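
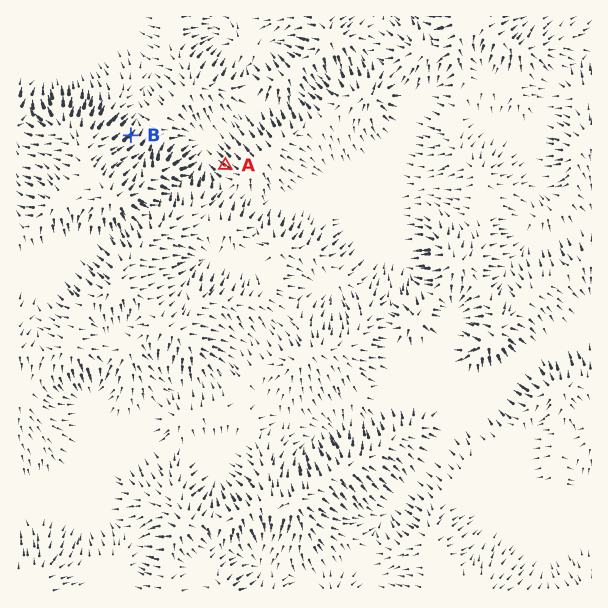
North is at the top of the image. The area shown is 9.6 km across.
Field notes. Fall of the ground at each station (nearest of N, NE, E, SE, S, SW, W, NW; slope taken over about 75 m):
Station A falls NW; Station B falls NE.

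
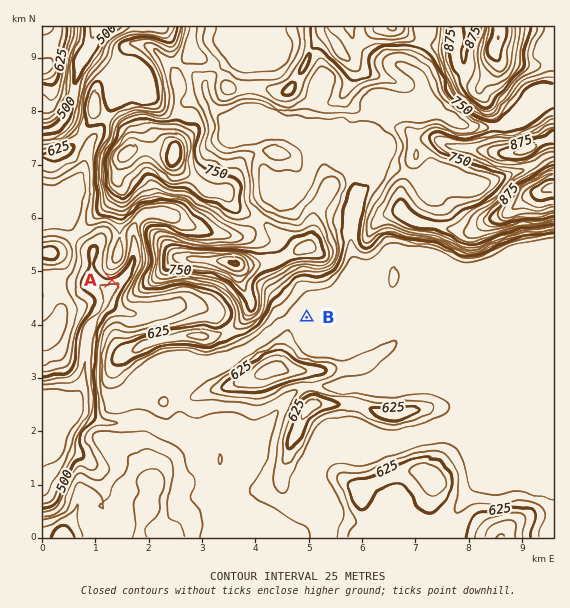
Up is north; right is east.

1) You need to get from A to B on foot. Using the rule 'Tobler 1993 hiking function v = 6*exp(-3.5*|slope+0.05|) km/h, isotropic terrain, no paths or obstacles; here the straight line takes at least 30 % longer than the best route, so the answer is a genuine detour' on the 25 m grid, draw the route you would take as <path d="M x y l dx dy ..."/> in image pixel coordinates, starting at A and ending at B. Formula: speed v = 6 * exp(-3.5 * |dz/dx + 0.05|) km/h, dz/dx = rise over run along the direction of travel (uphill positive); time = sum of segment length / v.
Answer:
<path d="M112 280l7 0 2 1 3 4 0 8 1 3 2 1 8 4 33 0 64 32 15 0 29-14 27 0 2-2 2 0"/>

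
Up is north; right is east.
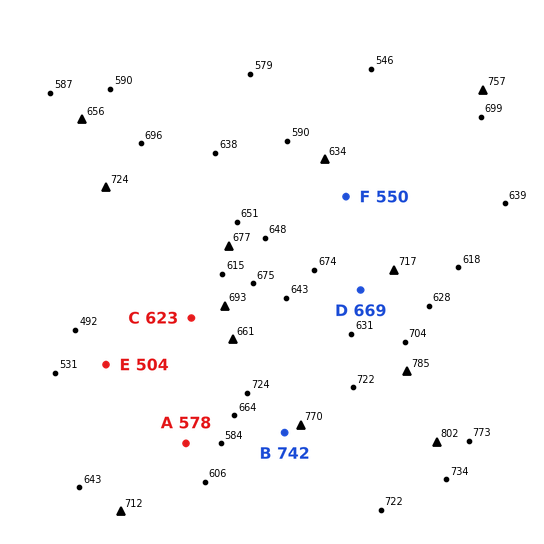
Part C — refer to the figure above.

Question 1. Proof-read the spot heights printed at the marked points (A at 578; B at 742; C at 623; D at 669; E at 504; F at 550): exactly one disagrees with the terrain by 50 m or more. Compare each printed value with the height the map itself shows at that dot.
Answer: F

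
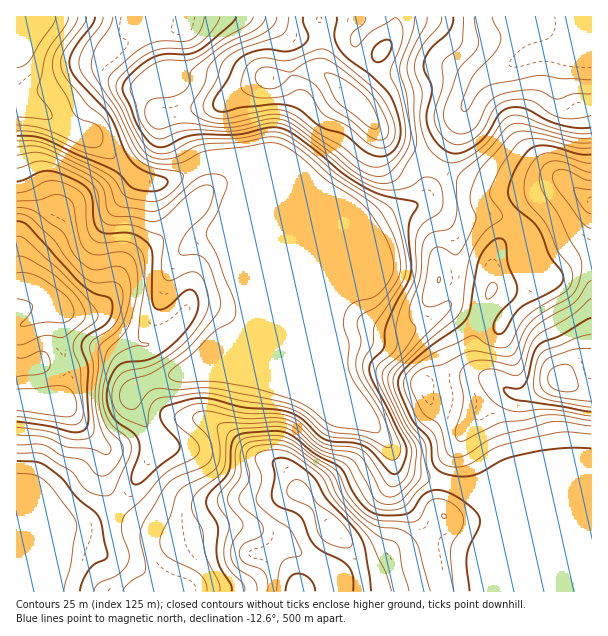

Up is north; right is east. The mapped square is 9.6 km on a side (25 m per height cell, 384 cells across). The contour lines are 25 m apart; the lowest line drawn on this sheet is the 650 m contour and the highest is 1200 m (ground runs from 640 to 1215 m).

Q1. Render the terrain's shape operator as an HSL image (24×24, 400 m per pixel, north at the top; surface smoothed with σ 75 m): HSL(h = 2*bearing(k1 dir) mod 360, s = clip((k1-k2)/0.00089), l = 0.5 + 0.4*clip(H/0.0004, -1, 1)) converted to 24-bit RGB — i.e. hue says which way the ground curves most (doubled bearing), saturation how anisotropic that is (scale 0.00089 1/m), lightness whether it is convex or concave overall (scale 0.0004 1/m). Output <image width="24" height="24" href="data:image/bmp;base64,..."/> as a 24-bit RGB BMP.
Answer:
<image width="24" height="24" href="data:image/bmp;base64,Qk32BgAAAAAAADYAAAAoAAAAGAAAABgAAAABABgAAAAAAMAGAAATCwAAEwsAAAAAAAAAAAAAfINyWmyCWZGdgLikt3K1o1Jjg21TV0NVdDwre5MfMI9SxeO2wzqsTjRmx+CIbZidcV2Hm5J3bWqLXlV+f3+Af3+Af3+AgH9/hpWSYWiBXot7iW9OZFdDqXZtkIqeSk+mS0vO4OTrYajImIo2jRknXMFReeeSklatbF6Onox0gGRcV2Z3f4B/f3+Af3+AgH9/j3p4cW1/Xnh4g15tbpanj5+koH+TalR2MntBt6smlVkvbTtgl8jA0frpW4v0i2rkykDdw1ltdrWPUGiSc4OCfYB9f3+AgH9/hHl3fVR0hkpKWK1MOrWViGaioXGZj17Dl23NnIXMrXrDZa20j/+sduhvNB8+GxlD0R+h3ezetm3QkUWXh3SKg3yFf3+AgH9/cWFJZjpIg6N2wcyJGYpHLWd+nKS4WIm7dD/G10VSq5BZv+TE0/LguEKwgFB7CBoyhTgnxnAAZkMKWYJEcIBsf4B8f4B/gIB/XnJCcYlRTZo7tdOCgc/GC1pecoE7WEUuMxcy5+/B0+/4z/znUpbn/Un/xbDfFwAzZRNA76Wh1c6mUIRdVG5GZnpJcXpPe3hQeVdBVnI8iel1b//NnHHecgiEhEs4RY9FH//cpf/an8uv6+ClLBs0RT0WhQYAMwAlyr0WMfEw4bm2vXWzjF6GZ4FTbm5Jclksrbb3z9740vnXIJ1sGA4lfibPuNT11OH3mOroRn1aarNB6l8YNAARZEIsLgUhWRhf3fbVdNmxnGVrwFqNw2akyzmKcyIko9NNZ2bDw3KU+tGjfCw8DxkkDosCHXkPcI0eg1QeZUocVTwMYDATgWZme0B/XgaCktH03fLZaGWydlqSeX7DlcLu0D7/2NnzkcP5Y30kgH0/3/Cq4BW4Vx2T2cxXKGIPDkoMfXlMgHlpgH58gH9/f3+ALSGAcdTsIPDe5KKr3n/QeZzIoOHUXRKMbEfS597StlPEvpJ3W6M70a8NeEIkHKiRdXXZ8brnO6GOKmVEZ4Vsf3+Af3+Af36ARDZyRpU+kJE5DW0Kzo5YvnhhgZAnEgwnitmDmZNfvW96oG2pqpbE0dvvxK3ycr/MF1dox3Gs5K7NRYXJQ3Sif3+Af3+AfX2AO3Gqc6zMikrN33Z2D2QLlUQu5JRiEFdJN7twtYG0wnRveKS0nubGdKnOrDLG67S6HlJ8P2uR4Mi2YW6lZj1/f3+AgH9/f3+AVYlnMm4uH0Vf4HOe7birGExw5s2zc7W+GWRCNEch46RGjsiPkcJ4ZjZiXUl+36+inE+yH1pezrqDhT6NeGV/f3+AgH9/gH9/gH9/fH9/DRUmh4g79fbMGh6E2dedrZZXb0B3Wig7bususdCIplReeYBFLYeXxqeq2mbRoTqbXpwxfDpzf36AgH9/gH9/gH9/gH9/f2l/MxlTadeWzt+jKyp1zLyWx2qZTSJhnrqCo7Bn26SmhzNe0btzE2NJSpdLgzyi+HrX1Ih2LHh0fX6AgH9/gH9/gH9/gHp8YCJKP6hYNtZYnGVKk0lSaowznyQedTqGaLBhwXZXnTZIw5LA2OLng2zPI3NzUzUrLHtz+dLcjlDTXHGCgH9/gH9/gFtiPAYLcz4QR/EVJaY7OWFTdpuHmH2xhna4mIi0ileqtvPvX4qaquG5mbzM2i/ETQAqUR4AFkoAIIUA0jkifl2HgH9+eUhXOgMXtzx70+/gj+mKKIKVSrnVWIjeq4K+a2ydh4S91fbxQnXUqNPioNVyNQoIMQIRegJT893LpdGYSkEYMS8CKjsAJCoJLAcOorA+eOi4xX5b5/jTBszfK9G1HT9cvUe5woyql+fPpt/RUzLDdF4LOQcAhxkbIRIngT6Q4vPYyY3oz1L/3cvtqJXVLDF2IJDFvfHng0GQzfvY2fLhSUqgLUI3GicsK1hRw+eocdY/SDAWNigOhkZWgVF6iz9WWyKTl+3UkOeFWkqlSDnb9dbz3n/xtJbmNt3sUEKKxPPv0PvnwlaFwUeyg1CbIU1aHqN4kstfwlJIbTx6e5WmY0ybvDDBl4DFa+/nYNHl7cbkdnjMLkrBsoFitInT29zwl1z+odjyvPrXhw0xyqoSWnU8qEWFa0SCLXU8SnEvkYdEgntZdntTPVxvRnXEuaXQzZiSH24wNrIaidA8MiSLrZLTo67QwnRvaTBL3tZMgFAhhx+R99nUfEZzNlZOfa6MWYavWoKGa35dfoRjenxrYn98JlREYG4y1WM3vH16batOWXcvIEAnVH0aXV4YkkEbp0RPu8VyqFJyN4Z117FS23jLcn/MZrurUFGCg2eQf3+QfYiKdniB"/>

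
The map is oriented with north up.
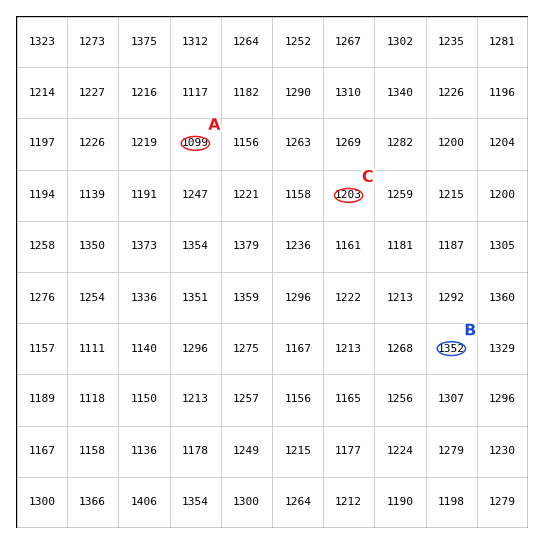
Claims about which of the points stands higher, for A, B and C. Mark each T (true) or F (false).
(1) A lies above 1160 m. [F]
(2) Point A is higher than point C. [F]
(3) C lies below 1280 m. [T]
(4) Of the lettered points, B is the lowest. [F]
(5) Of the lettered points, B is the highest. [T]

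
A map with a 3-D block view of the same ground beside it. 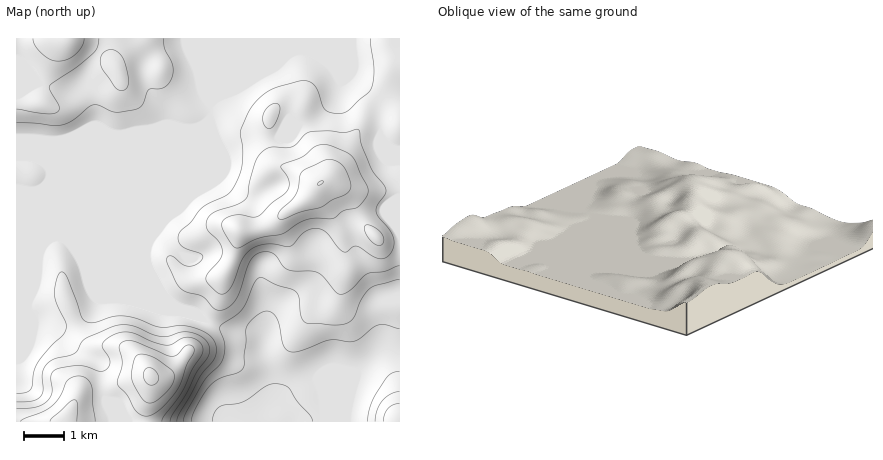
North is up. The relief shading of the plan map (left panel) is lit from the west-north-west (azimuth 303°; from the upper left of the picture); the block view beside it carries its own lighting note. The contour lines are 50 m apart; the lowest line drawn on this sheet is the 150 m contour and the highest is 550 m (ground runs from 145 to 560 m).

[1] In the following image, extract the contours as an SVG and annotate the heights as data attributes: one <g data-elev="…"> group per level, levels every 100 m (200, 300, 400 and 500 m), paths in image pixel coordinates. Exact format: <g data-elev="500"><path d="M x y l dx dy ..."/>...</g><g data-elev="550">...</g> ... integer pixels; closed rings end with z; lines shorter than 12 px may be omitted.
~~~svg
<g data-elev="200"><path d="M191 422l5-16 14-21 10-6 18-6 5-5 1-4 2-36 6-9 10-7 8-1 6 5 3 8 4 22 3 4 6 2 10-1 28-11 24 1 6-3 14-11 6-2 6 0 14 4"/><path d="M400 371l-6 1-6 4-10 15-8 15-2 16"/></g><g data-elev="300"><path d="M177 422l2-8 21-38 15-18 1-10-3-10-9-6-12-5-12-2-20 2-22-8-12-3-12 0-20 7-8-1-4-5-14-39-6-6-2 1-2 4-4 17 3 10 9 18 0 8-28 32-4 10-3 18-5 3-10 0"/><path d="M400 403l-6 2-6 3-3 6-2 8"/><path d="M16 123l38 3 8-1 10-5 16-13 6-2 22 7 22-4 5-4 5-14 16-3 5-3 3-6 1-12-8-16-1-12"/><path d="M370 38l4 30-2 18-4 6-22 20-10 2-10-4-3-4-7-19-4-4-6-2-8 0-24 7-10 6-8 8-7 10-8 18 2 18-1 16-2 11-6 13-8 7-24 13-11 14-9 8-3 4-1 6 3 6 5 3 14 5 3 2-1 4-6 4-6 2-7-2-11-8-4 1-1 3 9 22 4 6 6 4 16 4 12 12 6 2 8-2 7-8 5-8 10-30 5-6 7-4 6 0 6 2 9 12 5 4 24 1 6 2 6 5 12 14 4 2 10-4 18-16 17-3 15-5"/></g><g data-elev="400"><path d="M162 422l2-6 18-24 10-22 10-16 1-6-1-4-8-6-10 0-12 6-6 1-14-3-20-9-8-1-8 2-10 6-4 4 1 4 7 12-1 6-3 4-6 1-14-4-8-1-22 3-5 5 1 18-4 9-12 6-20 2"/><path d="M235 248l5 0 20-10 22-4 24-14 8-2 19 0 11-7 14-4 9-11 1-6-14-32-10-7-14-6-8 0-8 2-12 10-20 7-1 4 6 8 2 6-1 6-3 6-13 8-14 14-6 1-16-2-9 3-5 4 0 4 1 4z"/><path d="M378 246l4-1 1-3-1-8-8-7-8-2-2 5 3 6 6 6z"/><path d="M33 38l2 8 7 8 8 6 8 1 10-2 8-5 6-8 2-8"/></g><g data-elev="500"><path d="M77 422l1-18-2-3-2-1-6 3-17 15-1 4"/><path d="M147 402l7 0 12-9 6-9 2-8-3-6-15-11-8-4-8-1-4 2-2 4-2 18 8 17z"/><path d="M317 184l3 1 4-4-4 0z"/></g>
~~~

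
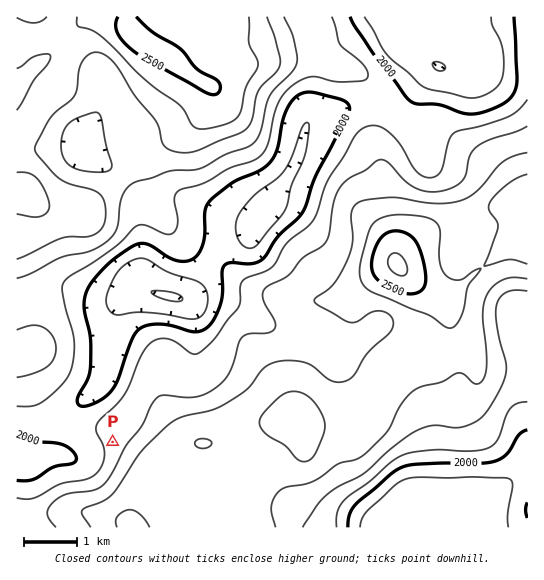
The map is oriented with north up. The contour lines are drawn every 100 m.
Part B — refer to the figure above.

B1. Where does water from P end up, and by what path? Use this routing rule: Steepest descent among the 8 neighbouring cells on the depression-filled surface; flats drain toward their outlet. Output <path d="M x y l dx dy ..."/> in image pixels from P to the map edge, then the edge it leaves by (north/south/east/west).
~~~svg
<path d="M113 442l-10 0-12 12-2 1-72 0"/>
exit: west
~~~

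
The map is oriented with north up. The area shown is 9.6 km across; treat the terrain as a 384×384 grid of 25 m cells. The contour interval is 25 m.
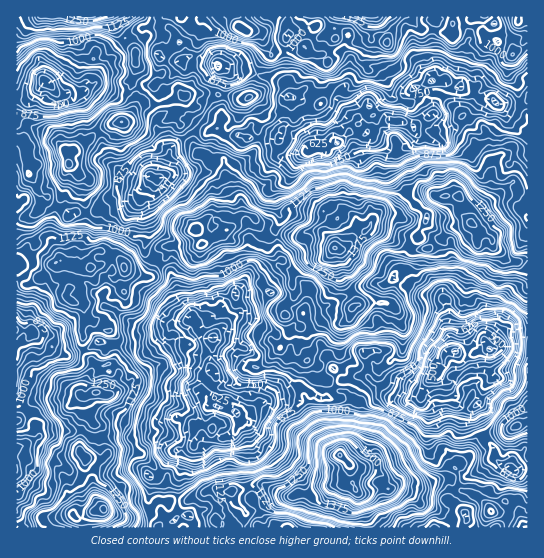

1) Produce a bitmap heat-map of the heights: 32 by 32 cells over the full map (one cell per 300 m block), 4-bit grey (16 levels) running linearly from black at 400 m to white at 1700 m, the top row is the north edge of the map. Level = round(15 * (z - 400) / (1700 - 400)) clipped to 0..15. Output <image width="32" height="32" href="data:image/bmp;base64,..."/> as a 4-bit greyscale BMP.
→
<image width="32" height="32" href="data:image/bmp;base64,Qk12AgAAAAAAAHYAAAAoAAAAIAAAACAAAAABAAQAAAAAAAACAAATCwAAEwsAABAAAAAAAAAAAAAAABEREQAiIiIAMzMzAERERABVVVUAZmZmAHd3dwCIiIgAmZmZAKqqqgC7u7sAzMzMAN3d3QDu7u4A////AJqru6l3d4iIeJmqqYh3eIiJq7yod3eIiKq7zLuph3iIeJqqmGZniImrve7MuYd3d2eZqYdmVmd4ib3u3KiHdlVnmqqHZERVVXit7cuXd3ZWZ4mZh2VDM0VorNy5dmZmdneJmYdlQzM0Z4mZh2RFVXh3mqmXZUMyM0VmZmUzMzRneJqqmHVDM0RFVmZUMiIzRXeJmZh2QzRVVmZVVUISIjVmd5mHZkM1VmZmZVVTEREkVmiIh2VENFZ3dnZWZCERJFZ4mYdUQzRWd3iId3UzIiRniZiIZUREVod4mYh2RERFiJmYmHZVVFZ4iJmIdUVVZ4mZmZmHd2ZneImph3ZmZ4iJmZmZiIiHd4mruod4d4mZiJmZmIiamYiJrMuZiZmqmHiIh3d4mqmZmru7upiaqph3dnZlZ5mZmYmru7qYmqqHdmd2VEV4iId4mqqpiaqph2Z4h1REV3h2ZniYd4mqmHdmeIdlRFZ3ZlRVZWZniHd3ZoiHdlVndmVDMzREVVZndmaIiIdmZmVVRDMzNENFZmZmZniYd3ZWZVVEMzMzRVVVVERWeHd3ZnZVVUREREVURVM0RXd3d2Z2VVVVVURERFVURVZ4dmZVVmZnZmZURFVmZVZmeHZmVWd3d3d3ZVZmd4d3d3d2Z2eId3d3iHZnd3iJmZmHdnd4iHd3iJh3d3d4"/>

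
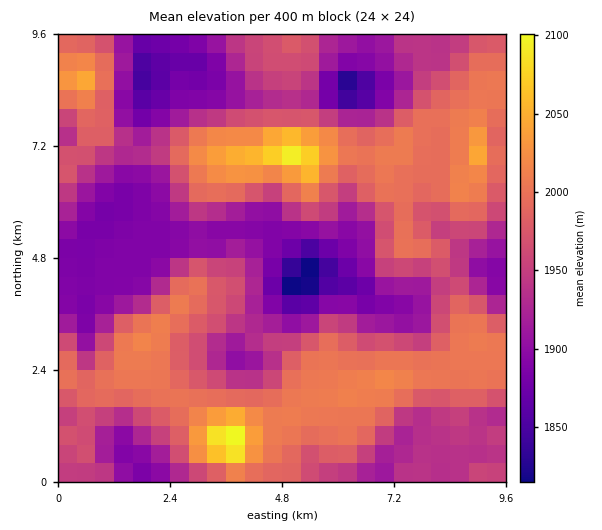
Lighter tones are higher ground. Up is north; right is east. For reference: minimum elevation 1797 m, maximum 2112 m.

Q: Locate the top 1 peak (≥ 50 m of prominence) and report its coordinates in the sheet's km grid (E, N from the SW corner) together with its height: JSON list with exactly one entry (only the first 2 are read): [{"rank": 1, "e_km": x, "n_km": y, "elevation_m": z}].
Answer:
[{"rank": 1, "e_km": 3.74, "n_km": 0.89, "elevation_m": 2112}]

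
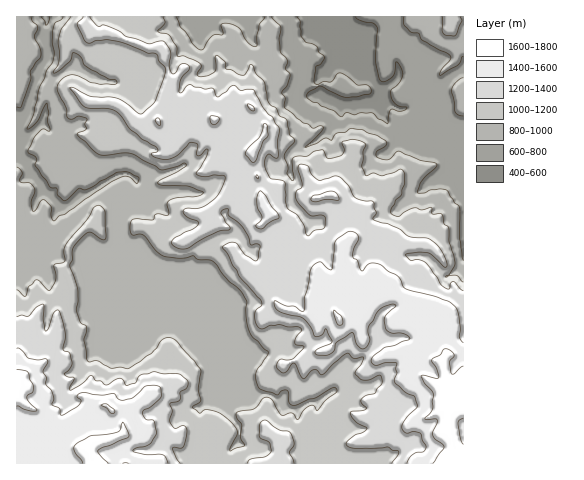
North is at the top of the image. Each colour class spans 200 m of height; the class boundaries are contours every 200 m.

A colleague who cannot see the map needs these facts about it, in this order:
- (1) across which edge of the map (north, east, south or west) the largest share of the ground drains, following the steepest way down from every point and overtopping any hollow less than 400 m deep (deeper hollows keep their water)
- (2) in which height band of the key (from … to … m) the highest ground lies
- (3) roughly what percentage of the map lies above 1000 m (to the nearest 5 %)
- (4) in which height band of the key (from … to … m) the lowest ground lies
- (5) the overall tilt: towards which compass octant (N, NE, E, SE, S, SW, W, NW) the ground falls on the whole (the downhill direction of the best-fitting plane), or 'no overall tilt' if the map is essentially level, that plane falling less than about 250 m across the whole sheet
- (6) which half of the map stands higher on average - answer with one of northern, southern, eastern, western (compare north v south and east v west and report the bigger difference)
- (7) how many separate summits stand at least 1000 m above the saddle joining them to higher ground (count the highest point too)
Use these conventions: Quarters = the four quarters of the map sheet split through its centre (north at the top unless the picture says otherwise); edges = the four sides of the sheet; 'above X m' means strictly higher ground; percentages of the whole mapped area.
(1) Drainage is mainly to the west: more ground falls towards that edge than towards any other.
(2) Between 1600 and 1800 m: that is the band holding the highest ground.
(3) Ground above 1000 m makes up about 60 % of the sheet.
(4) The lowest ground lies in the 400–600 m band.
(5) The general tilt is down to the north (the land rises towards the south).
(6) Taken as a whole, the southern half is higher than the northern.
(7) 1 summit rises at least 1000 m above its surroundings.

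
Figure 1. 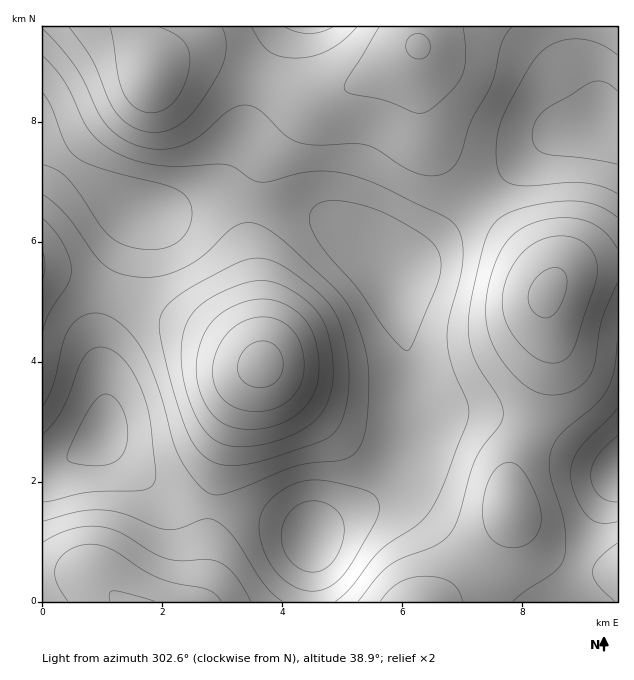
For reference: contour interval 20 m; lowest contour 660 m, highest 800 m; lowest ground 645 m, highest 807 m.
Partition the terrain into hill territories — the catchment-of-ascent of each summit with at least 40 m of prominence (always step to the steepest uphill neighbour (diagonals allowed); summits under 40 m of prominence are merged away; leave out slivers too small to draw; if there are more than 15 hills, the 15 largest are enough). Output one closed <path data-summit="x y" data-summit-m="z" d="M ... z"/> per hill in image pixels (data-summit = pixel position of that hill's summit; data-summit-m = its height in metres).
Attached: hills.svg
<path data-summit="262 364" data-summit-m="807" d="M43 143l-1 326 10-1 22-12 18-10 11-10 3 8 21 20 30 24 19 10 21 6 35 5 31 7 35 12 13 10 14-12 46-26 11-11 17-26 12-30-1-72-14-81-3-10-5-6-24-20-27-18-14-8-18-6-64-10-32 0-48 12-12 0-16-5-17-9-36-26z"/><path data-summit="547 294" data-summit-m="784" d="M617 26l-49 1 0 10 5 20 23 45 1 24-2 2-36 4-11 6-75 64-49 49-11 7-21 10 6 20 2 28 10 45 1 72-12 30-17 26-11 11-46 26-11 9-3 67 307-1z"/><path data-summit="151 73" data-summit-m="778" d="M568 26l-525 0-1 116 38 32 36 26 17 9 16 5 12 0 48-12 32 0 64 10 18 6 26 15 27 19 13 14 5 2 19-10 11-7 49-49 75-64 11-6 36-4 2-2-1-24-23-45z"/><path data-summit="131 601" data-summit-m="763" d="M103 436l-5 6-13 8-33 18-10 3 1 131 267-1 2-63-4-4-18-8-37-12-56-10-21-6-19-10-30-24-21-20z"/>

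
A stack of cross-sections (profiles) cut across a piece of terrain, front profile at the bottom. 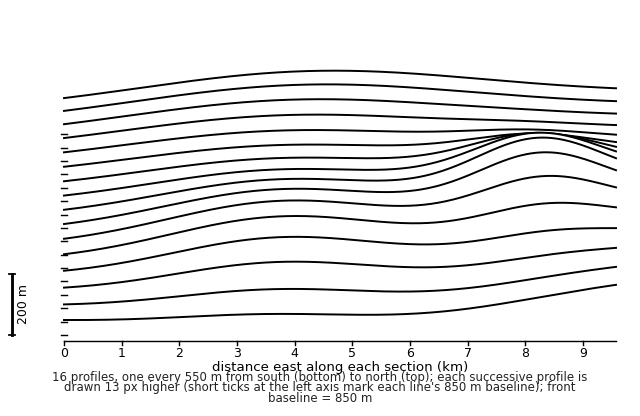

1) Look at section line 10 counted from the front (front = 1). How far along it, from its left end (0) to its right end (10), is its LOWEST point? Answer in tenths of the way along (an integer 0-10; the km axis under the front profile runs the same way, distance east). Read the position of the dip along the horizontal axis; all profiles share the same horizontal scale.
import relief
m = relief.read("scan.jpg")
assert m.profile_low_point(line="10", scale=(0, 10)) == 0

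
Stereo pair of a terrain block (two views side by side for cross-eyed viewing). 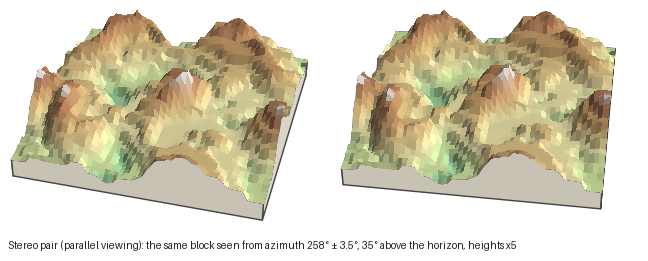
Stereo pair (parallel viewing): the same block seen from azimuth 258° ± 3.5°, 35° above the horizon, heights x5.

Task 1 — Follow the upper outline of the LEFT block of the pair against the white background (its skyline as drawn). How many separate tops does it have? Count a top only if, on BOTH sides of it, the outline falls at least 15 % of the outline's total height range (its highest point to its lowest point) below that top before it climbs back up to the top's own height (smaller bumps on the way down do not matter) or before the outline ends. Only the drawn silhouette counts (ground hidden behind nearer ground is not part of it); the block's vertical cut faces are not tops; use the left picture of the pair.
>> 2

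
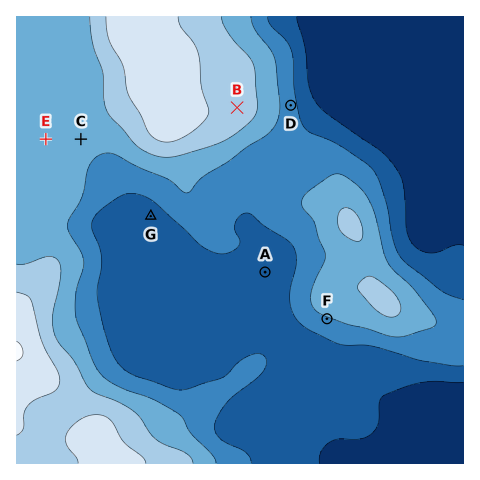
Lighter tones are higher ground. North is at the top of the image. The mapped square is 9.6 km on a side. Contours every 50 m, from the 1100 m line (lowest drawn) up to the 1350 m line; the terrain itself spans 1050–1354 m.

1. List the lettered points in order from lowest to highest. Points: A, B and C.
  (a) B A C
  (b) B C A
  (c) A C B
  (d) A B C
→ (c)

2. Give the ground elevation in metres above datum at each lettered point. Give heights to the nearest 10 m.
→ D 1170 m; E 1230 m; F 1190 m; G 1130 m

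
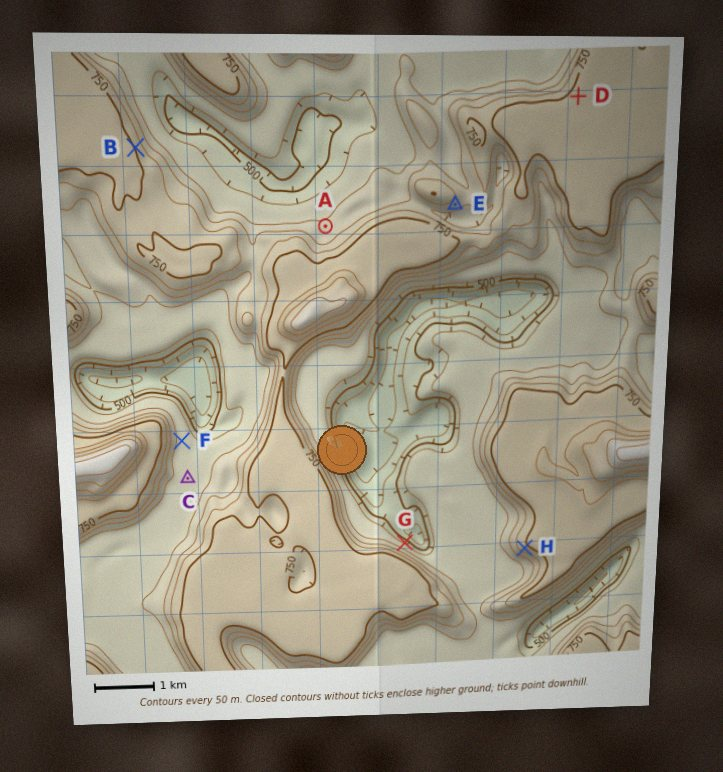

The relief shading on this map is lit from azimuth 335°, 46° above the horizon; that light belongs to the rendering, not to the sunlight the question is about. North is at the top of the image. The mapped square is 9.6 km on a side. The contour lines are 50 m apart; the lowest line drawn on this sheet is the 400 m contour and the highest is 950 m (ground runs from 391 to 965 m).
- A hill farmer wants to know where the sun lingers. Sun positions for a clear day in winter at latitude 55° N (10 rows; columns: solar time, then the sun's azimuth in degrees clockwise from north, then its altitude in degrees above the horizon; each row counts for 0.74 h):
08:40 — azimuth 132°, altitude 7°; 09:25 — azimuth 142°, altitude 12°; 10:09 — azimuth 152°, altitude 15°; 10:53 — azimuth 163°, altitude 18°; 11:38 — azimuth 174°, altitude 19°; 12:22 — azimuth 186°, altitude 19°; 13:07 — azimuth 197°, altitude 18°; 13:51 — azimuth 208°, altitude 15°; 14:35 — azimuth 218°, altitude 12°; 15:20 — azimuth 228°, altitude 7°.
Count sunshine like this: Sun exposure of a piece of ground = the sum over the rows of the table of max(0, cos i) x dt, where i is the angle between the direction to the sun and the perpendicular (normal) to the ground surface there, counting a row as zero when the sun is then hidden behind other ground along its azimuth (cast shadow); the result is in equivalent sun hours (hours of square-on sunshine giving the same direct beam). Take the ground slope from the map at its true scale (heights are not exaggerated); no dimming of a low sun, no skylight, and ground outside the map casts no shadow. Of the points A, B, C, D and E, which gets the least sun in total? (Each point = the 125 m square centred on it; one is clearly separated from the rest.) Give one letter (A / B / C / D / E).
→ A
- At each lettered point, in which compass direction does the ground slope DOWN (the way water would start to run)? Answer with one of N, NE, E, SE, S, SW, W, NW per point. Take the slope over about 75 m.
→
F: E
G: NE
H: SW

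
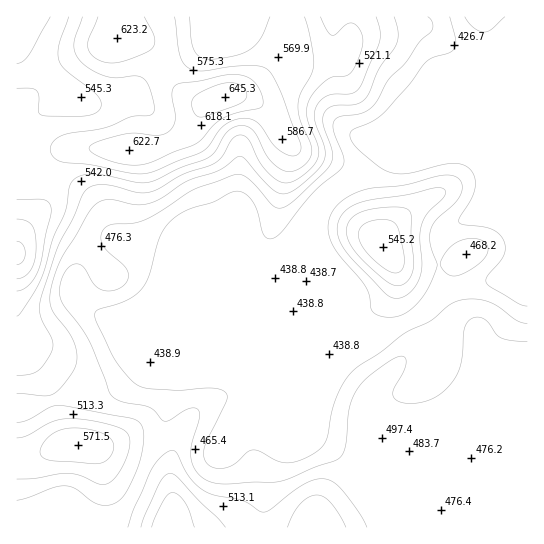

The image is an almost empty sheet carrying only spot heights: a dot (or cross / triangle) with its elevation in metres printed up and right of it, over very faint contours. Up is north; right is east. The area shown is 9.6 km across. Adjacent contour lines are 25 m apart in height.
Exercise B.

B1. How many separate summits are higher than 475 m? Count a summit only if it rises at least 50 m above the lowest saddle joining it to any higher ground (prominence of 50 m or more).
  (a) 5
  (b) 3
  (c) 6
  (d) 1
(b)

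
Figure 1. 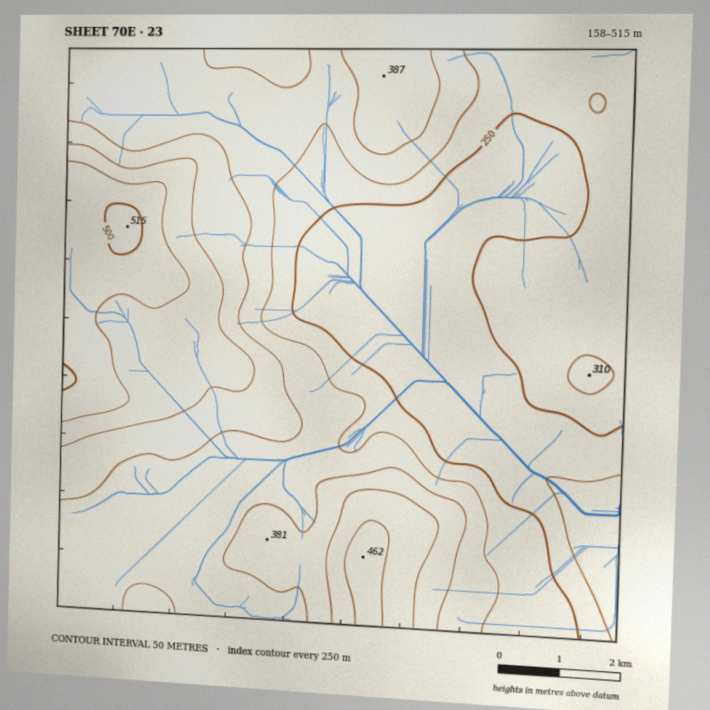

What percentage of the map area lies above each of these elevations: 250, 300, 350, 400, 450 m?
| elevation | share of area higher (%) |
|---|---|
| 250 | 79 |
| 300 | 59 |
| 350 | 32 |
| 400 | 17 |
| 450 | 7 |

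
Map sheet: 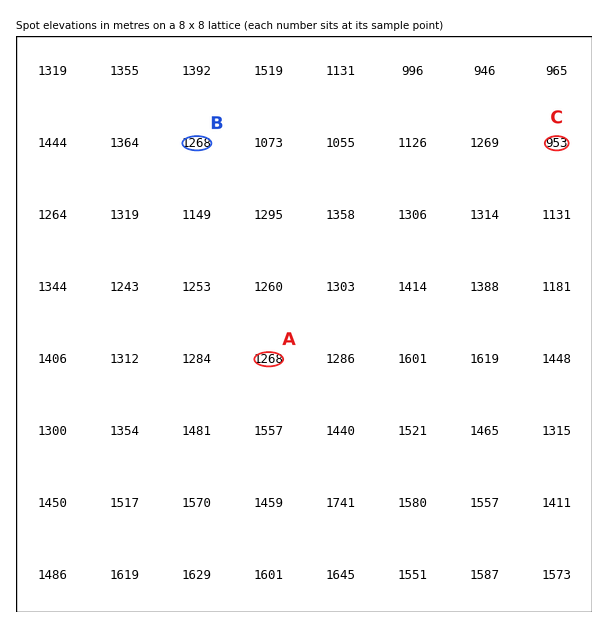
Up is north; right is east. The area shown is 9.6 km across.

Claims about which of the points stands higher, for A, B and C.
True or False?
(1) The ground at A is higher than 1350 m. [False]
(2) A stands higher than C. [True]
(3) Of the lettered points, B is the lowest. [False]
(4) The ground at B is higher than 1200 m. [True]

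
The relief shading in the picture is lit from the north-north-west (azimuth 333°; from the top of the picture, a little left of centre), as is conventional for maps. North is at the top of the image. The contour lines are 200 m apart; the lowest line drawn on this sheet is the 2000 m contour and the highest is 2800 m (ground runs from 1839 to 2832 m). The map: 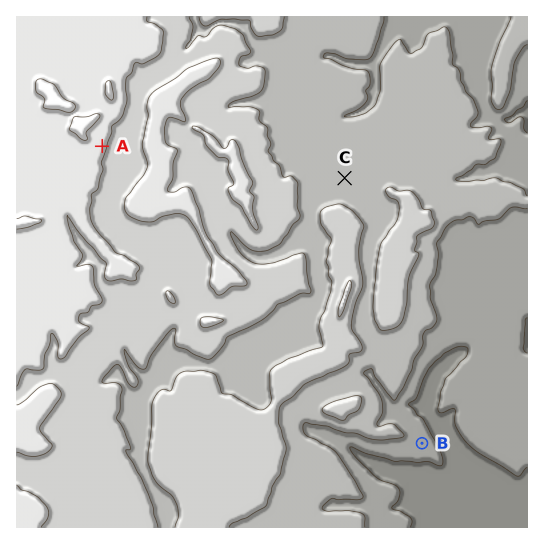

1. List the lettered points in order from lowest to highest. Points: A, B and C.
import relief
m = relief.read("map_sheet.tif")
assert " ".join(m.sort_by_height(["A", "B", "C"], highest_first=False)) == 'B C A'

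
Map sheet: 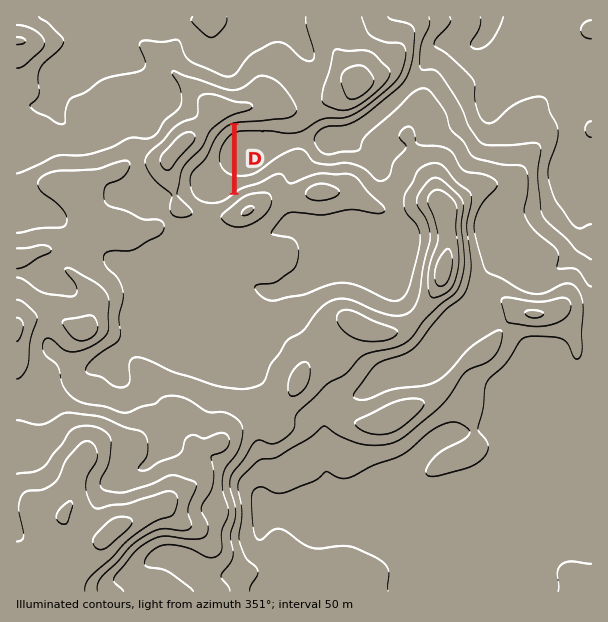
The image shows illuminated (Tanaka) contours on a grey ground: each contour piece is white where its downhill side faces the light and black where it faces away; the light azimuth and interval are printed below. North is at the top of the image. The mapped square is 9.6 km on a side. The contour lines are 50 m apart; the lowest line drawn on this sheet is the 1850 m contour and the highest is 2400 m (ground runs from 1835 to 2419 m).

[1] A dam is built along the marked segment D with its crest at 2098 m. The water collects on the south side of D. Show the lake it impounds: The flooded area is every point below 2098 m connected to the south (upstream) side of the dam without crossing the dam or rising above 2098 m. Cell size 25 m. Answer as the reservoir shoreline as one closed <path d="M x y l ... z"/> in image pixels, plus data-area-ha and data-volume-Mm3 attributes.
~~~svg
<path d="M231 124l-13 10-8 16-2 6-16 18-2 5 2 12 6 8 6 3 15 0 5-2 8-6-1-70z" data-area-ha="59" data-volume-Mm3="18.22"/>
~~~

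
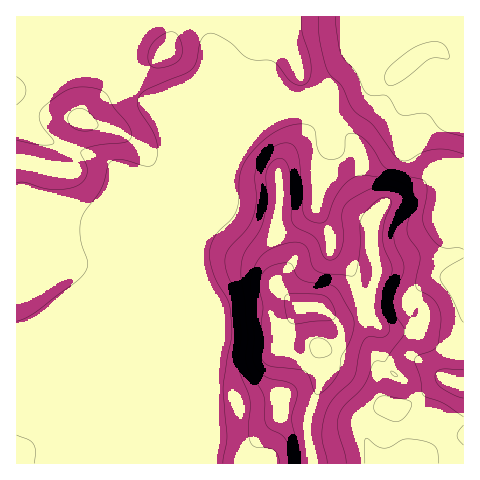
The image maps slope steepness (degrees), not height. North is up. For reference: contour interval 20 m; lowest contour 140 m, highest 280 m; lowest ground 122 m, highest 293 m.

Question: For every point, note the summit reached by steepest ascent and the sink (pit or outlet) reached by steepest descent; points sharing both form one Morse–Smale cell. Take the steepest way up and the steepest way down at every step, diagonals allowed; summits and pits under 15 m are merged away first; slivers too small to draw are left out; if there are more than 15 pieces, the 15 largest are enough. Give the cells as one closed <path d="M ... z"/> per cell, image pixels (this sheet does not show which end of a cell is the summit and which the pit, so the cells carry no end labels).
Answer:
<path d="M463 16l-99 0-4 12-3 25-4 6-35 39-13 6-39 2-8-2-6-8-10-5-17-3-41 21 4 16 1 27 11 27-1 11-18 39-8 11-9 4-26-1-6 24-33 38-13 31 0 11 5 16 3 3 9 0 10 5 24 28 4 12 2 53 321-1 0-42-34-7-21-29-20-15-7-14-1-21-3-9 13 5 27-1 10 10 16 8 12 4 8-1z"/><path d="M125 16l-109 1 0 341 25 6 28 14 9-2 15-11-7-18 2-20 16-29 28-31 6-24 26 1 9-4 8-11 19-42 0-8-11-27-4-42-4-3-20-2-16-9-10-11-22-33 13-33z"/><path d="M21 359l-5 1 1 104 125-1-2-58-11-17-16-17-10-5-11 0-16 12-7 0-28-14z"/><path d="M363 16l-149 0-3 26 5 21 7 17 6 6 20 8 11 11 45-1 13-6 35-39 4-6z"/><path d="M213 16l-87 0-13 36 22 33 10 11 16 9 25 3 30-16 17-4-10-8-10-25-2-13z"/><path d="M379 325l-1 1 3 9 1 21 7 14 20 15 21 29 33 7 1-68-20-5-16-8-10-10-27 1z"/>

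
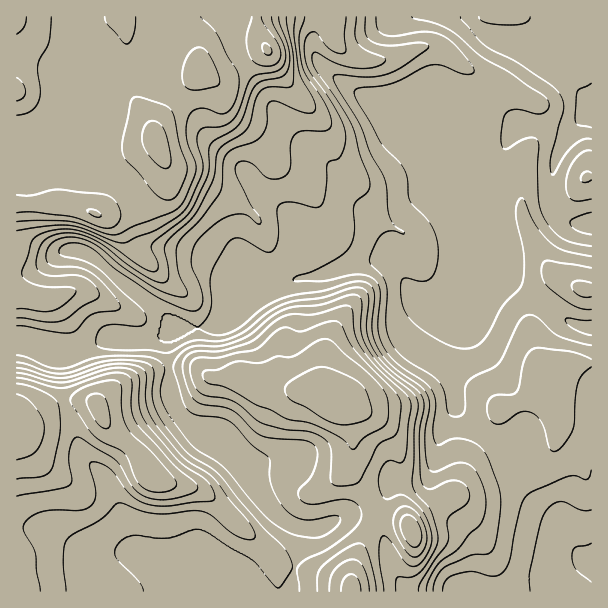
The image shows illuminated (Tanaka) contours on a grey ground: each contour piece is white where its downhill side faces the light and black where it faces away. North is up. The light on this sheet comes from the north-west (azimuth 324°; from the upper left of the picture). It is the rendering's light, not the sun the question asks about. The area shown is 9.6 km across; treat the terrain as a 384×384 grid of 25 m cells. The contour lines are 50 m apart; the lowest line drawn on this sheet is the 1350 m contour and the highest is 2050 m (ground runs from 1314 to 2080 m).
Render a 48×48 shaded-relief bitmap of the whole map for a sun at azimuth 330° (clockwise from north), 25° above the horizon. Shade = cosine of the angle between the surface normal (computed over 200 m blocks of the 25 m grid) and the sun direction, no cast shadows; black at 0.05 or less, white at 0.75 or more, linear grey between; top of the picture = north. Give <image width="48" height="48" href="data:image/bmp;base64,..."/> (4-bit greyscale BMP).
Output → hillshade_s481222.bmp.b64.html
<image width="48" height="48" href="data:image/bmp;base64,Qk32BAAAAAAAAHYAAAAoAAAAMAAAADAAAAABAAQAAAAAAIAEAAATCwAAEwsAABAAAAAAAAAAAAAAABEREQAiIiIAMzMzAERERABVVVUAZmZmAHd3dwCIiIgAmZmZAKqqqgC7u7sAzMzMAN3d3QDu7u4A////AId3eIiIiIiIiIiHiZq6hVZSE2d3d3eIiHd3eIiIiIiIiIiHiavLhmZRAkZmZneIiHd3d4iIiIiIiId3ibzcl2dRACRWZmd4iIh3d3eIiIiIh3Z4ibzdp2dSATRWZmd3d4h3Zmd3h3iIdmaJmZrNuHh0NFVWZmd3d3d2ZVVnZmZndniJmHibuYqnVWZmZmZ3d2ZmZVVmQzNFaJmYhlVomJvJdmZmZmZmZlVWZmZlMhEkaJmIh2VFeJu6mGZmZmZWZlVVZ3d2VERWeIiImZdVZ4mYqph3d2VWd1VVd3d3d3iZmYiJmqqGVndmm7mHh3ZVd1VWZ3Z4mZmrqYiJmaqXZVZUi7qIiIhmZ2ZVZlVomZmqmIh3eImYZVVUaqqYiIh2ZnZlZlVomZmYiIdlRVZ3ZEVDWaqYeIiHZodmZmZ4iYiIiHZUQ0RVVERCSKqYd3iHd4h3d3dmeIh2ZmZlVFVmZVVCNpqYd3iId4mIiZdlVoh0RFZndniIh2ZUNomZiIiHd6u8zLl0RXl1RFZ4iIiIiIiYZ4mqmYd3d93f//2nRHmYd3iJqZiJmZqqmImqqZh3Z93e///9l4q7u6qqq6mZmZq6mZqqqpmYd8uqve//273u7ty6q7qZmImZmZqqqqqqmal3eJvMu73+//7bqrqYd3iZmZmaqqqru2VVVmZ3d4q8zv/tqruXVGeImZmaqqmaqjMzREVWZndmis//28y3Q0eIiIiZqqmIdkVUQ0VnhlVEaJvv/t7aUjaIiIiZqqmGVHiHZVeIdUVlZ4it7u/+lUZ4eIiZqqh2Zoq7qYiHU0Z2aIiIq83v2WZ3d4iJmqiImXi8y6lkNFZ3V4iHeIisyod3d4iImZmaq0V6y5ZEVmZ3Znh3d3ZniId3d3iIiZmru1M1dkM1ZlVmZmdmeIdmZnd3d4iIiZmrvFMAAAAkQyJFZmZmeId2ZneHd4iIiJmaqzIAAAI0QwATVWd2d4h3d3iIiIiIiIiIiEQyJGdmZSACRWd3Z3d3d3iZiIiImYeHZYiImamHd1IBRnh2Znd2ZmeIiIiImYeIZJqqqqmIh2QQNnh2Znd2Zmd4iIiImYaJhoiZmZmId3UxJnh3d3d3d3d4iIiImYaKqYiIiIiId3ZTNGd3d3d3d4iIiIiImYZ7y4iIiIiYh3dlMkV3d3d3d4iIiIiIiZZqzIiIiIiZmHZlMSRndmZmZ4iIiIiIiZdovXiIiIiaqXZVQRRmZlVmd4iIiIiIiIhmm1aIiIiaqoZVUxNnZlZ3eIiIiIiId3dleEV4iIiZqpdVZCJWZmd3h3iIiIiHd3d2ZmZ4iIiJmZhlZjEkV3h3ZmZ3iHd3eImYdnd4iIiJmJl2d1IRNoh1QzRWd3d3iZmYdnd4iIiIiIqYeHUgFGdUREM0VneJmZmId3dniIiHeIqpiIhTElZVeIdlVniaqZiIiHZniIiHd4mpiJmXMkZmiry5iJmZmId4iGZ3iIiHd3iZiJqXU0d2aKvMuqmHd3eIiGZ3iIiHd3iZmJqXY0eFVoq8y6mHdneIiA=="/>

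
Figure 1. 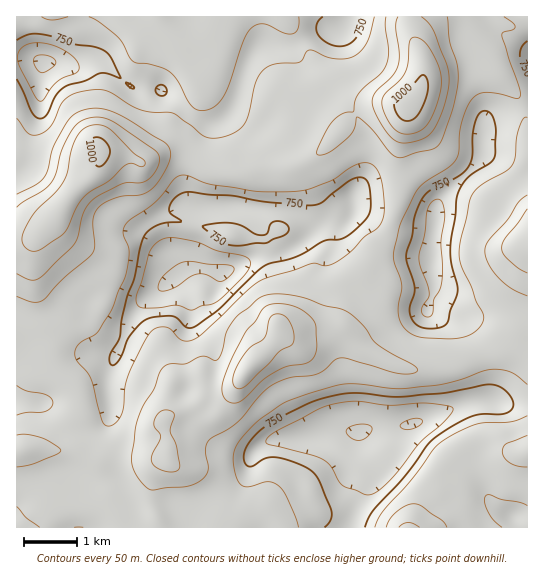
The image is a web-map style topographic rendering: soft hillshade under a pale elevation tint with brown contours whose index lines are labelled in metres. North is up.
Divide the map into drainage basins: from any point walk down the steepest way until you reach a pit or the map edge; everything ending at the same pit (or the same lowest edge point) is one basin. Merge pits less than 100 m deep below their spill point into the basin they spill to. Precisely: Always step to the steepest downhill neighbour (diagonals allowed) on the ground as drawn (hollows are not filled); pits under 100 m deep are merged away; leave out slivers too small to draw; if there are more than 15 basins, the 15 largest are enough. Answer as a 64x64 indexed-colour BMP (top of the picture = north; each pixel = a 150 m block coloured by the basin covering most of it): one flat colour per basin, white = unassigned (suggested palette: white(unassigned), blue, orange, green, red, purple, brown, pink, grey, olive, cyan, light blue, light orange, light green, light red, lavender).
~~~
<image width="64" height="64" href="data:image/bmp;base64,Qk12CAAAAAAAAHYAAAAoAAAAQAAAAEAAAAABAAQAAAAAAAAIAAATCwAAEwsAABAAAAAAAAAA////ALR3HwAOf/8ALKAsACgn1gC9Z5QAS1aMAMJ34wB/f38AIr28AM++FwDox64AeLv/AIrfmACWmP8A1bDFABERERERERERERERERMzMzMzMzMzMzMzMzMREREREREREREREREREREREREREzMzMzMzMzMzMzMzMxEREREREREREREREREREREREREzMzMzMzMzMzMzMzMzMREREREREREREREREREREREREzMzMzMzMzMzMzMzMzMzEREREREREREREREREREREREzMzMzMzMzMzMzMzMzMzMRERERERERERERERERERERETMzMzMzMzMzMzMzMzMzMxERERERERERERERERERERETMzMzMzMzMzMzMzMzMzMzMRERERERERERERERERERETMzMzMzMzMzMzMzMzMzMzMxERERERERERERERERERETMzMzMzMzMzMzMzMzMzMzMzMRERERERERERERERERERMzMzMzMzMzMzMzMzMzMzMzMzEREREREREREREREREREzMzMzMzMzMzMzMzMzMzMzMzMzEREzMRERERERERERETMzMzMzMzMzMzMzMzMzMzMzMzMzMzMxERERERERERERMzMzMzMzMzMzMzMzMzMzMzMzMzMzMzEREREREREREREzMzMzMzMzMzMzMzMzMzMzMzMzMzMzMREREREREREREREzMzMzMzMzMzMzMzMzMzMzMzMzMzMxEREREREREREREREzMzMzMzMzMzMzMzMzMzMzMzMzMzERERERERERERERERETMzMzMzMzMzMzMzMzMzMzMzMzMREREREREREREREREREzMzMzMzMzMzMzMzMzMzMzMzMxERERERERERERERERERMzMzMzMzMzMzMzMzMzMzMzMzERERERERERERERERERETMzMzMzMzMzMzMzMzMzMzMzMRERERERERERERERERERMzMzMzMzMzMzREREQzMzMzMxERERERERERERERERERERMzMzMzMzM0RERERERDMzMzERERERERERERERERERERETMzMzMzNEREREREREREMzMRERERERERERERERERERERMzMzMzNERERERERERERDMxEREREREREREREREREREREREzMzNEREREREREREREQzERERERERERERERERERERERERERFEREREREREREREREEREREREREREREREREREREREREREURERERERERERERERBERERERERERERERERERERERERERREREREREREREREREERERERERERERERERERERERERERFEREREREREREREREQRERERERERERERERERERERERERERRERERERERERERERBERERERERERERERERERERERERERFEREREREREREREREERERERERERERERERERERERERERERFEREREREREREREQRERERERERERERERERERERERERERERRERERERERERERBERERERERERERERERERERERERERERFEREREREREREREERERERERERERERERERERERERERERERREREREREREREQRERERERERERERERERERERERERERERFERERERERERERCIhERERERERERERERERERERERERERERREREREREREREIiIREREREREREREREREREREREREREREUREREREREREQiIiERERERERERERERERERERERERERERRERERERERERCIiIRERERERERERERERERERERERERERFEREREREREREIiIiERERERERERERERERERERERERERERREREREREREQiIiIhERERERERERERERERERERERERERFERERERERERCIiIiIREREREREREREREREREREREREREUREREREREREIiIiIiERERERERERERERERERERERERERREREREREREQiIiIiIhERERERERERERERERERERERERFERERERERERCIiIiIiERERERERERIiIiIiIREREREREUREREREREREIiIiIiIRESIiEREiIiIiIiIiIRERERERREREREREREQiIiIiIiIiIiIiIiIiIiIiIiIiIRERERFERERERERERCIiIiIiIiIiIiIiIiIiIiIiIiIhEREREUREREREREREIiIiIiIiIiIiIiIiIiIiIiIiIiIRERERREREREREREQiIiIiIiIiIiIiIiIiIiIiIiIiIiEREREURERERERERCIiIiIiIiIiIiIiIiIiIiIiIiIiIhERERREREREREREIiIiIiIiIiIiIiIiIiIiIiIiIiIiIhERFEREREREREQiIiIiIiIiIiIiIiIiIiIiIiIiIiIiIiIkRERERERERCIiIiIiIiIiIiIiIiIiIiIiIiIiIiIiIiJEREREREREIiIiIiIiIiIiIiIiIiIiIiIiIiIiIiIiIiREREREREQiIiIiIiIiIiIiIiIiIiIiIiIiIiIiIiIiJERERERERCIiIiIiIiIiIiIiIiIiIiIiIiIiIiIiIiIkREREREREIiIiIiIiIiIiIiIiIiIiIiIiIiIiIiIiIiREREREREQiIiIiIiIiIiIiIiIiIiIiIiIiIiIiIiIiRERERERERCIiIiIiIiIiIiIiIiIiIiIiIiIiIiIiIiJEREREREREIiIiIiIiIiIiIhERIiIiIiIiIiIiIiIiIkREREREREQiIiIiIiIiIiIhEREiIiIiIiIiIiIiIiIkRERERERERCIiIiIiIiIiIiERERIiIiIiIiIiIiIiIiRERERERERE"/>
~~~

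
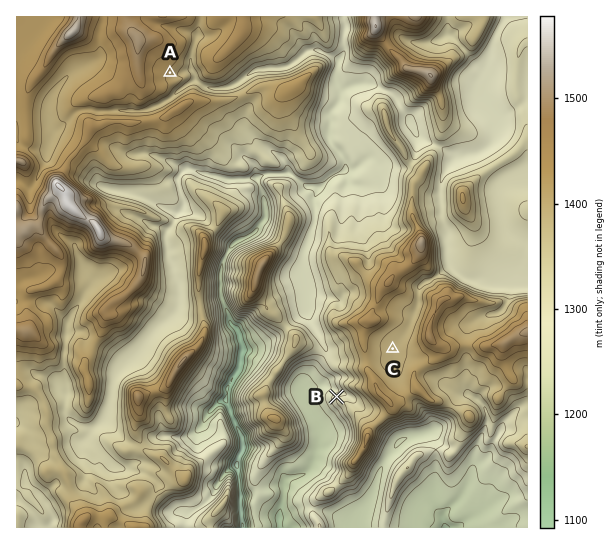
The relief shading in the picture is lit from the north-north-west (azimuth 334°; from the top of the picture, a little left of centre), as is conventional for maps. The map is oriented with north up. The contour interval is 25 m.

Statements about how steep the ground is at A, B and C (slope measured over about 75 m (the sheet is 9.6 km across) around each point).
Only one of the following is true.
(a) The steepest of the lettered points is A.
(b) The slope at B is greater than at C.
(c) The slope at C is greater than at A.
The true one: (b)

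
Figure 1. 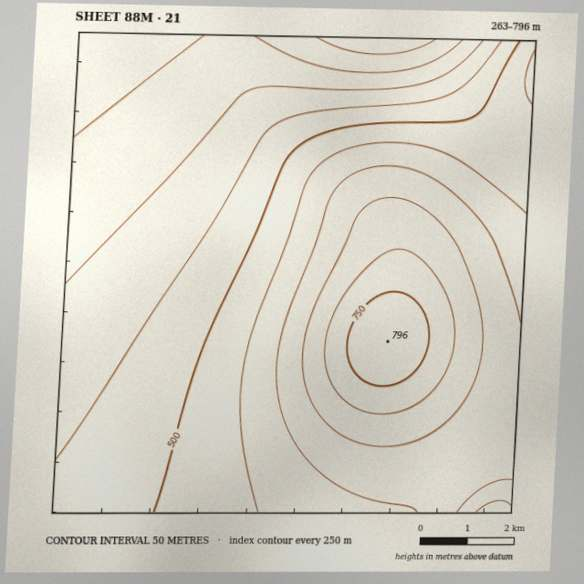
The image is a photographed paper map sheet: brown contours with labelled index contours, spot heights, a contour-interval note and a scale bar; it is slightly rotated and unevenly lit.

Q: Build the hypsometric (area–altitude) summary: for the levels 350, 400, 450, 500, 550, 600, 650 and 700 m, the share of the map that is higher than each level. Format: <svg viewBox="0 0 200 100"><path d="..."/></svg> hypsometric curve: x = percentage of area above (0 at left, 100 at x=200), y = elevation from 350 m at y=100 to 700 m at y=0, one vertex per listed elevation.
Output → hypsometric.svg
<svg viewBox="0 0 200 100"><path d="M189 100l-23-14-26-15-30-14-26-14-22-14-30-15-17-14"/></svg>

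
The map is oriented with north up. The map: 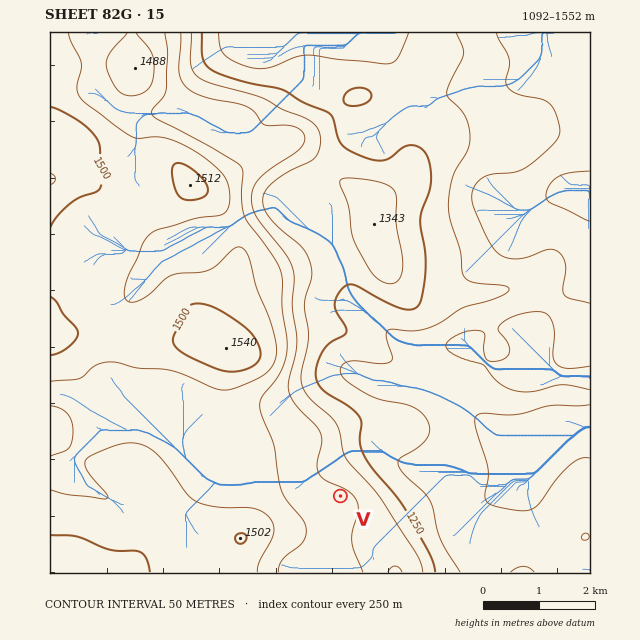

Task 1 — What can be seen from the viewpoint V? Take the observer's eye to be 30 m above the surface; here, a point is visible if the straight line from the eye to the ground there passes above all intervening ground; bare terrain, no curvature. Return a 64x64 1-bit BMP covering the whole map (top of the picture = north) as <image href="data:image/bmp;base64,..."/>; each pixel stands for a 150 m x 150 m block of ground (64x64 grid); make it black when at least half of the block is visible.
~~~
<image width="64" height="64" href="data:image/bmp;base64,Qk0+AgAAAAAAAD4AAAAoAAAAQAAAAEAAAAABAAEAAAAAAAACAAATCwAAEwsAAAIAAAAAAAAA////AAAAAAAAAAHD/8A//wAAAMH/4D//AAAA4f/Af/8AAADz/8B//wAAAP//wP//AAAA//+A//8AAAD//wP//wAAAP/+B///AAAA//wP//8ABgD//A///wAGAf/4H///AA4D//Af//8AHAf/8H///wAYB//4////AAAH////9/8AAAf//////wAAA///////AAAD+D////8AAAPwH////wAAB/AAD///AAAP8AAP//8AAB/wAD///wAAf/gB////AAD/+Af///8AA//8H/w//wAf////8D//AAAAf//4///AAAA//////2YAAD//////AAAAP+P///8AAAA/x////wAAAD//////AAAAP/////8AAAB//////wAAAH///8B/AAAAH//vwDsAAAAD/4fAEQAAAAH/h4AAAAAAAP8AAAAAAAAA/wAAAAAAAAD+AAAAAAAAAf4AAAAAAAAB/AAAAAAAAAH4AAAAAAAAA/gAAAAAAAAD8AAAAAAAAAfAAAfgAAAAP4AAH/8AAAB/gAD//wAAAH+AAf//AAAAH4AB//8AAAAHAAD//wAAAAAAAH4fAAAAAAAAPB8AAAAAAAAAHwAAAAAAAAAPAAAAAAAAAA8AAAAAAAAADwAAAAAAAAAHAAAAAAAAAAcAAAAAAAA4BwAAAAAAACAHAAAAAAAAAAcAAAAAAAAABw=="/>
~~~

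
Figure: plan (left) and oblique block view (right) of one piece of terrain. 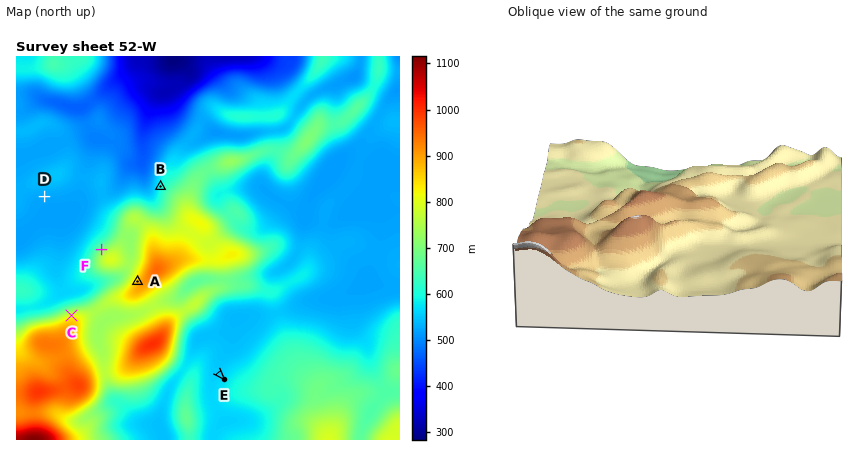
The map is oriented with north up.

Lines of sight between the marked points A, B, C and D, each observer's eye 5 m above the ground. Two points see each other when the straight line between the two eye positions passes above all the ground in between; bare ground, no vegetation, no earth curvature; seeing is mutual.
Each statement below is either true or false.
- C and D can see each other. true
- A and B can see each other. false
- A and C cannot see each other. false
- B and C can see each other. false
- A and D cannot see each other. true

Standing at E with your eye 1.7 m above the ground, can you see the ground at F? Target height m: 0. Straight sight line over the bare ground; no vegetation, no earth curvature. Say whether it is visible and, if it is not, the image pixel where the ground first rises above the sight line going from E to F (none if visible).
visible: false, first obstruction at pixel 185 337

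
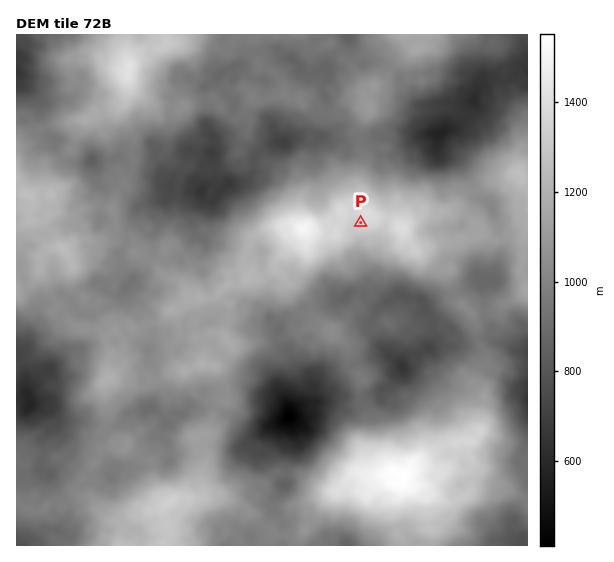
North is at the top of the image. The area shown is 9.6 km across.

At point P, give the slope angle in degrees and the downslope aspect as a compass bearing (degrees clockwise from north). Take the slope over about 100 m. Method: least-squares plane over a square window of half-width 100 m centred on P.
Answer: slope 17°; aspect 230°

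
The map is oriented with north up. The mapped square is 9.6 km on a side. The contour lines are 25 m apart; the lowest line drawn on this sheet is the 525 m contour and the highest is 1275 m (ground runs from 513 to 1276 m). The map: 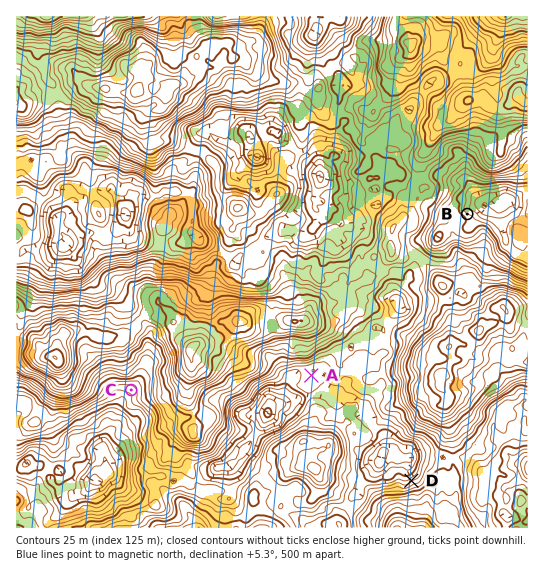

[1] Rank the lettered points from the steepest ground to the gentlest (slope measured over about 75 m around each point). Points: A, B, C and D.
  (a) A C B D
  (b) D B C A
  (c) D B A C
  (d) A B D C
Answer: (b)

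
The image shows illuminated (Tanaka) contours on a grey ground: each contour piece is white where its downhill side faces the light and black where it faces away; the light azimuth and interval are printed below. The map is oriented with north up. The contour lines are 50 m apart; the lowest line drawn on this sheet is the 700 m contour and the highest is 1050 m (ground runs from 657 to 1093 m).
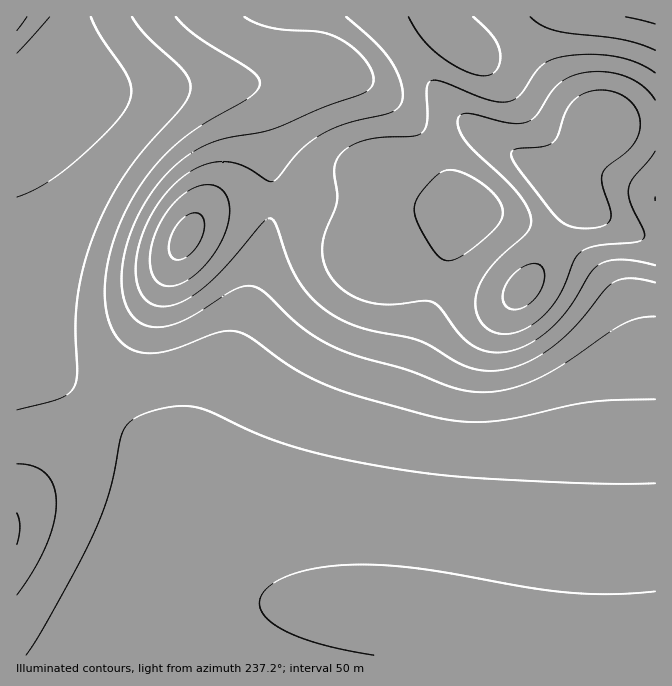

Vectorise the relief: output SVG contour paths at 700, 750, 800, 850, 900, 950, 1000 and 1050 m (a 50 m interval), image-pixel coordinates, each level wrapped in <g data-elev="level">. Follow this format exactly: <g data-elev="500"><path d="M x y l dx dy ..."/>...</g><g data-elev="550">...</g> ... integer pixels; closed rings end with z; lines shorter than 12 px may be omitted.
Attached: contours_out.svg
<g data-elev="700"><path d="M374 655l-54-11-36-14-13-8-8-8-4-10 3-9 5-7 7-5 21-10 29-6 34-2 30 0 34 4 105 18 40 5 43 2 45-3"/><path d="M17 53l33-36"/><path d="M91 17l9 19 28 42 3 14-2 12-7 11-10 12-40 37-28 21-27 12"/></g><g data-elev="750"><path d="M26 655l13-20 24-41 33-66 14-38 10-50 4-10 4-7 6-5 21-8 24-4 20 2 15 5 46 22 35 12 50 13 65 11 48 6 66 4 76 3 55-1"/><path d="M17 31l10-14"/><path d="M132 17l15 19 37 36 6 11 0 10-9 15-36 40-19 25-18 30-14 30-10 32-6 32-3 30 2 46-3 14-5 6-9 5-43 12"/></g><g data-elev="800"><path d="M17 595l16-23 13-25 8-23 2-21-2-16-8-14-12-7-17-2"/><path d="M176 17l9 10 12 10 56 35 6 6 1 7-3 5-7 7-50 29-28 22-24 27-20 32-10 21-7 20-5 22-1 18 1 19 3 15 6 13 10 10 13 7 19 1 20-5 42-16 10-1 8 1 15 6 45 32 31 16 29 10 61 17 40 8 22 1 24-2 66-15 24-3 61-3"/></g><g data-elev="850"><path d="M17 545l3-18-3-14"/><path d="M655 24l-30-7"/><path d="M244 17l13 6 13 5 17 2 31 2 20 6 16 10 11 12 8 13 0 10-3 5-7 5-41 15-45 20-17 4-35 6-16 6-20 11-20 17-15 18-13 20-10 22-7 23-2 22 1 20 6 15 9 10 7 3 9 2 10 0 10-3 20-9 40-25 10-4 8 0 6 2 7 5 25 24 15 13 30 18 23 8 50 14 46 18 14 3 16 1 24-3 26-8 30-17 58-39 17-7 16-2"/></g><g data-elev="900"><path d="M655 50l-15-6-18-5-67-8-14-6-11-8"/><path d="M346 17l30 26 16 20 7 14 3 11 1 10-3 7-10 8-43 10-27 12-20 15-22 27-4 4-7-1-25-15-17-3-10 0-11 3-20 11-14 12-13 17-10 18-7 19-4 18 0 17 3 13 8 11 8 4 12 1 13-3 14-8 23-20 45-51 5-5 3-1 4 2 2 5 12 35 10 20 14 18 16 14 16 9 16 6 60 14 47 26 13 3 14 1 13-2 15-5 15-7 13-9 23-20 31-38 10-8 8-3 8-1 25 4"/><path d="M473 17l19 18 8 15 0 8-2 9-3 5-7 3-8 1-10-3-13-6-13-9-21-18-14-23"/></g><g data-elev="950"><path d="M163 285l12 1 15-8 17-15 12-18 8-18 3-17-3-14-9-9-6-2-7 0-15 5-15 12-13 18-10 22-2 20 4 15 3 5z"/><path d="M445 260l-8-5-10-15-10-18-3-14 4-11 14-17 10-8 10-2 16 5 20 13 12 14 3 11-2 7-4 7-20 18-20 14-7 2z"/><path d="M655 73l-18-10-22-7-26-2-27 3-12 3-8 5-7 8-17 23-6 5-8 1-20-4-42-16-7-2-5 1-3 4 0 5 0 32-2 6-3 5-8 3-32 1-17 3-16 7-11 10-4 13 3 23 0 9-12 31-3 17 2 13 6 12 8 11 12 9 15 6 17 3 15 0 27-3 8 1 8 6 18 24 9 10 13 7 15 3 12 0 13-4 14-7 13-9 19-20 24-39 10-9 10-4 12 0 15 1 18 4"/></g><g data-elev="1000"><path d="M173 258l6 2 6-2 7-5 7-9 4-9 1-8 0-8-4-5-5-1-6 1-7 5-7 9-4 9-2 10 1 6z"/><path d="M655 100l-11-13-15-9-19-6-20 0-16 3-14 8-9 9-14 23-10 7-9 2-10-1-40-10-6 1-3 3-1 10 7 13 52 52 10 15 4 11 0 7-3 7-33 30-9 11-7 12-3 12 0 11 3 10 6 9 9 5 11 2 12-2 11-5 14-10 13-15 9-15 10-27 7-8 14-6 40-4 9-3 0-7-13-29-2-15 4-10 22-27"/></g><g data-elev="1050"><path d="M509 308l6 2 9-3 8-5 6-7 4-8 3-10-1-7-4-5-6-2-9 3-9 6-7 8-5 8-1 9 1 6z"/><path d="M572 227l12 1 11 0 9-2 5-4 2-5 0-5-9-27 0-12 5-6 23-19 9-15 1-13-4-12-9-10-12-6-18-2-16 5-7 6-7 7-9 27-4 7-9 4-27 2-6 4-1 5 5 8 34 45 12 12z"/></g>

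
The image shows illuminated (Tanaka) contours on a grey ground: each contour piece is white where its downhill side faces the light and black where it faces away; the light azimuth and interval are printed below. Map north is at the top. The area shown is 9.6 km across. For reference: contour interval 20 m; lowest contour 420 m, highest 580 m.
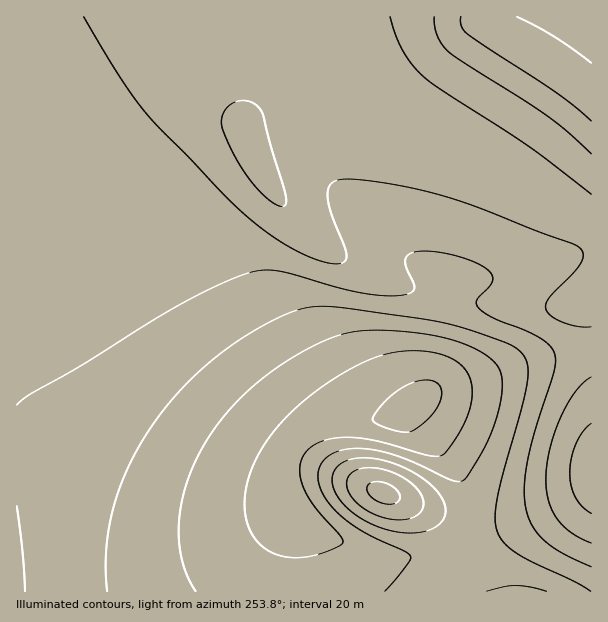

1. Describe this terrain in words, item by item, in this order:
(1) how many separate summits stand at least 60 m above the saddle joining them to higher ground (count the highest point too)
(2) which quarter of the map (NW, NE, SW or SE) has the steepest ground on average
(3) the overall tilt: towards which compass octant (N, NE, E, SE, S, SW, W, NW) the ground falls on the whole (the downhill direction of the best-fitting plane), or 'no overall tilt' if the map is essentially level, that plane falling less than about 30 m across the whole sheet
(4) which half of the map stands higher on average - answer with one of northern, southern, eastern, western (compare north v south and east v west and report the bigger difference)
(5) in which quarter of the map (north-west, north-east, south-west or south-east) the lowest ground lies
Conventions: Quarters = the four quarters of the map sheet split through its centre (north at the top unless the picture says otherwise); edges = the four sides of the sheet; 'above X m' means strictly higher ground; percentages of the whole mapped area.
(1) Counting only tops that stand 60 m proud, the map has 1 summit.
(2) The south-east quarter is the steepest part of the map.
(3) On the whole the ground falls towards the north.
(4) Taken as a whole, the southern half is higher than the northern.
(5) The lowest ground is in the north-east quarter.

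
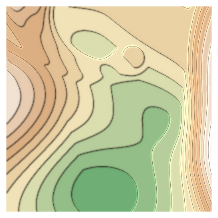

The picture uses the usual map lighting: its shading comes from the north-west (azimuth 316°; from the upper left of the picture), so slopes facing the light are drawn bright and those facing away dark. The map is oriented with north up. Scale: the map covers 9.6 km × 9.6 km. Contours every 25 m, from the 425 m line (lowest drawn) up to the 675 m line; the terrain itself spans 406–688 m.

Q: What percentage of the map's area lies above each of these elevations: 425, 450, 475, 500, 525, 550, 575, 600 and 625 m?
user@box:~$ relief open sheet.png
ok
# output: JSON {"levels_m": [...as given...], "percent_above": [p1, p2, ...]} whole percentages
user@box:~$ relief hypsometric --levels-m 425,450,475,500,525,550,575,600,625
{"levels_m": [425, 450, 475, 500, 525, 550, 575, 600, 625], "percent_above": [94, 84, 70, 58, 43, 28, 21, 13, 7]}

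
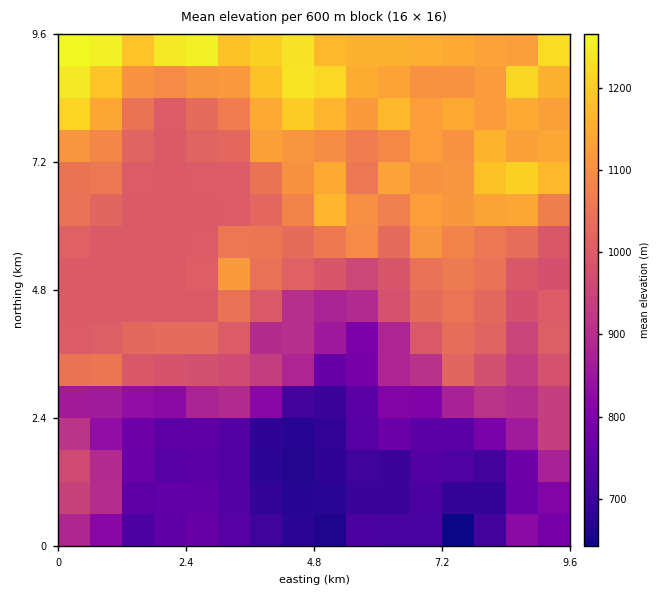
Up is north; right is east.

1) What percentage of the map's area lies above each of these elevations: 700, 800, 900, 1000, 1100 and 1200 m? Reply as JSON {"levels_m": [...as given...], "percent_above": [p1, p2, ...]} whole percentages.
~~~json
{"levels_m": [700, 800, 900, 1000, 1100, 1200], "percent_above": [92, 77, 69, 47, 23, 6]}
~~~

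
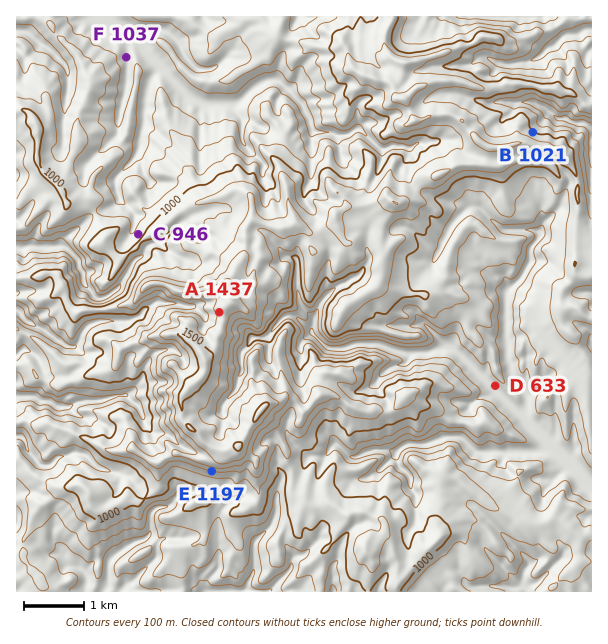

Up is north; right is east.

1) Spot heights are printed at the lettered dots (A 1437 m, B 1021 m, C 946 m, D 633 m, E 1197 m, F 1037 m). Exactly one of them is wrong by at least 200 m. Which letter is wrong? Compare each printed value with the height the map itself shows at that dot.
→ F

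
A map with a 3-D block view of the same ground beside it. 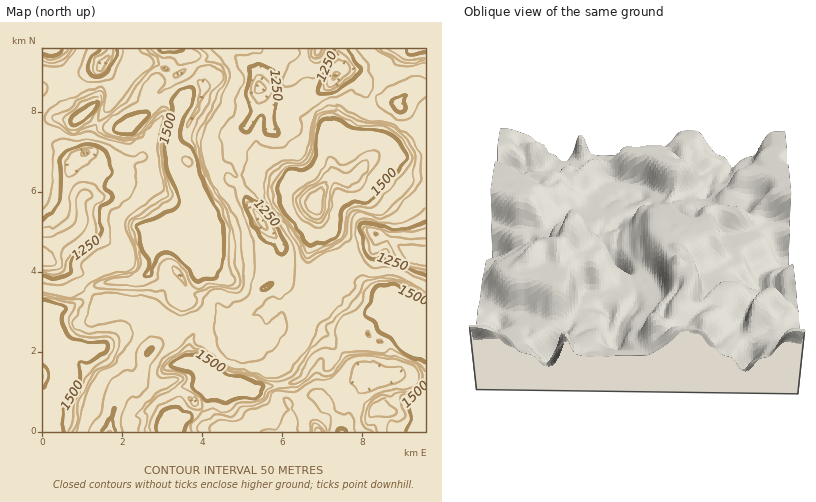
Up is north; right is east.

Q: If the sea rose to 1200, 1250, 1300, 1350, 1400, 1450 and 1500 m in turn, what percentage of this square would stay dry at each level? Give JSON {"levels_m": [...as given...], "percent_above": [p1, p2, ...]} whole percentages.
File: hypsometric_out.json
{"levels_m": [1200, 1250, 1300, 1350, 1400, 1450, 1500], "percent_above": [95, 91, 75, 46, 39, 30, 19]}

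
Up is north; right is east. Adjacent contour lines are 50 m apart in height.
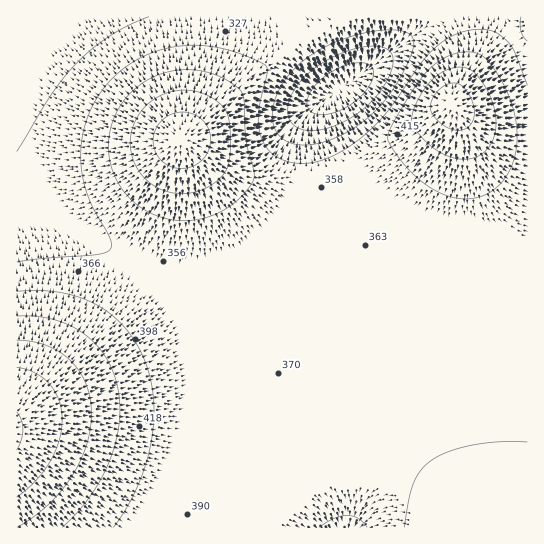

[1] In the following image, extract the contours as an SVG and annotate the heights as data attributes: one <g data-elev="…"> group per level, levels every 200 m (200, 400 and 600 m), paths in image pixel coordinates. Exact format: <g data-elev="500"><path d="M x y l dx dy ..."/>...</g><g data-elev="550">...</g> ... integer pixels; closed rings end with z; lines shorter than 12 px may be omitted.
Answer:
<g data-elev="200"><path d="M317 114l-8-5-2-8 5-11 9-11 14-9 15-6 13-1 8 3 3 7-2 8-6 9-8 9-10 7-11 6-11 2z"/></g><g data-elev="400"><path d="M114 527l13-20 10-20 9-22 5-23 3-23-1-21-3-20-6-19-9-17-10-15-14-12-16-11-17-7-19-5-21-2-21 1"/><path d="M527 442l-28 0-26 3-24 7-18 8-10 10-8 13-4 17-5 27"/><path d="M182 221l23-3 21-9 19-16 7-10 2-6-8-36-2-39-2-9-8-8-13-8-14-5-14-2-16 0-15 4-15 6-12 9-10 10-8 13-6 14-2 15 0 16 4 14 6 14 9 12 11 9 14 8 14 5z"/><path d="M456 198l11 1 11-2 9-3 10-7 7-8 6-9 4-12 3-12 0-15-2-14-10-30-8-14-11-14-7-5-8-2-10 0-12 4-11 6-9 8-10 11-11 17-16 27-4 12 1 5 8 13 20 22 18 14z"/></g><g data-elev="600"><path d="M17 450l4-9 2-11-1-9-5-9"/></g>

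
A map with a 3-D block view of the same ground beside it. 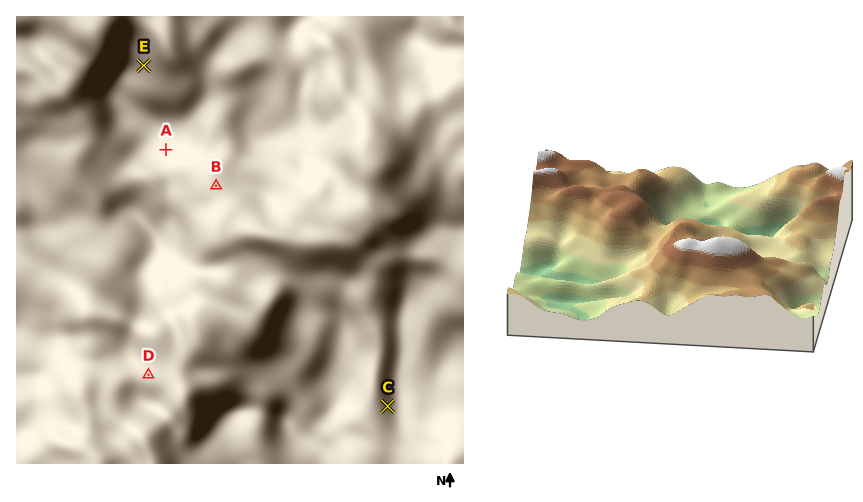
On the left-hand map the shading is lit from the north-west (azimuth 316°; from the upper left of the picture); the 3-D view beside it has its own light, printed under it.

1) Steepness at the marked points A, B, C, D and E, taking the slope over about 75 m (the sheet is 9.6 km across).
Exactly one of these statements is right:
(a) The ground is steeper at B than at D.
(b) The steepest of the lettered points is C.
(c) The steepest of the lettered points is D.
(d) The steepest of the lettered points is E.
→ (d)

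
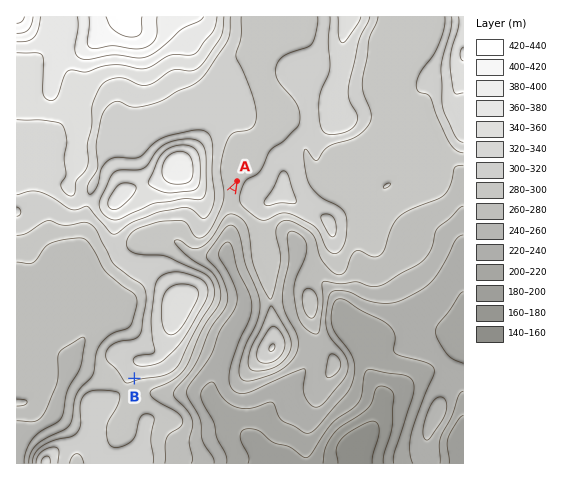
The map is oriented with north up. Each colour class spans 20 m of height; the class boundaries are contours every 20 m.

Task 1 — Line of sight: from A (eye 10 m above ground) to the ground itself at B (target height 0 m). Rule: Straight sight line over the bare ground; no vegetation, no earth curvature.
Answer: no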